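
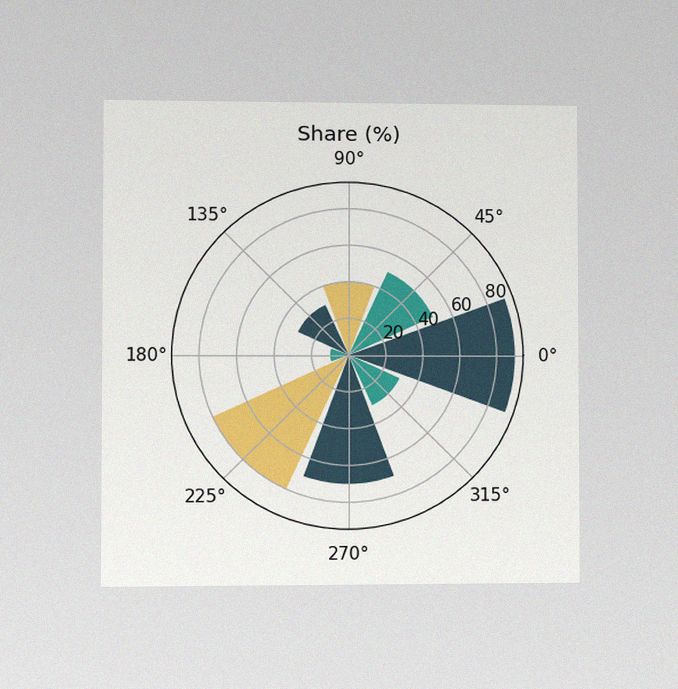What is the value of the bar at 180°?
The chart is viewed at a slight angle, with some photo noise. The bar at 180° reaches 10% on the radial axis.

10%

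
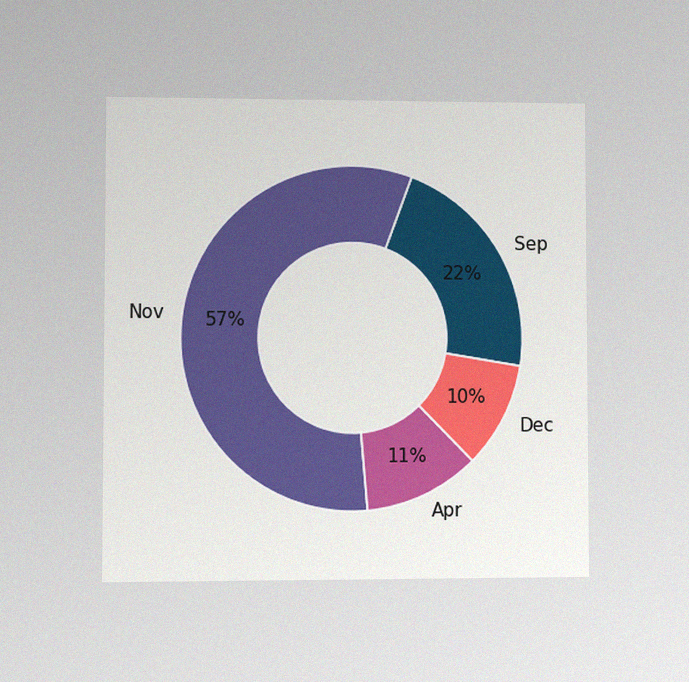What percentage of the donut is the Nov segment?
57%

The chart is viewed at a slight angle, with some photo noise. The Nov segment takes up 57% of the ring.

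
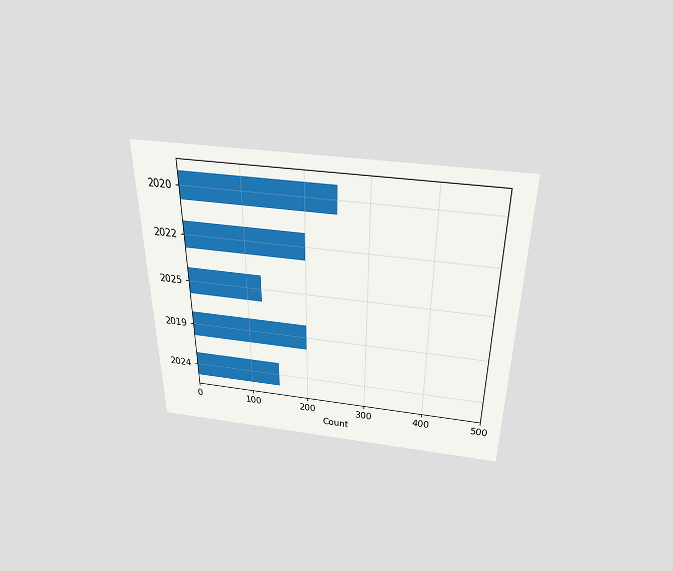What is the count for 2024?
The chart is viewed slightly from above. Reading along the chart's x-axis, the 2024 bar reaches 150.

150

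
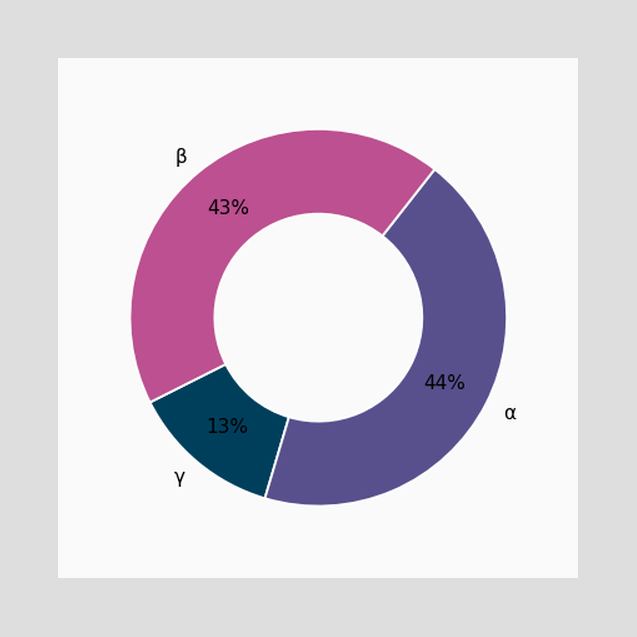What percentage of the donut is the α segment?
44%

The α segment takes up 44% of the ring.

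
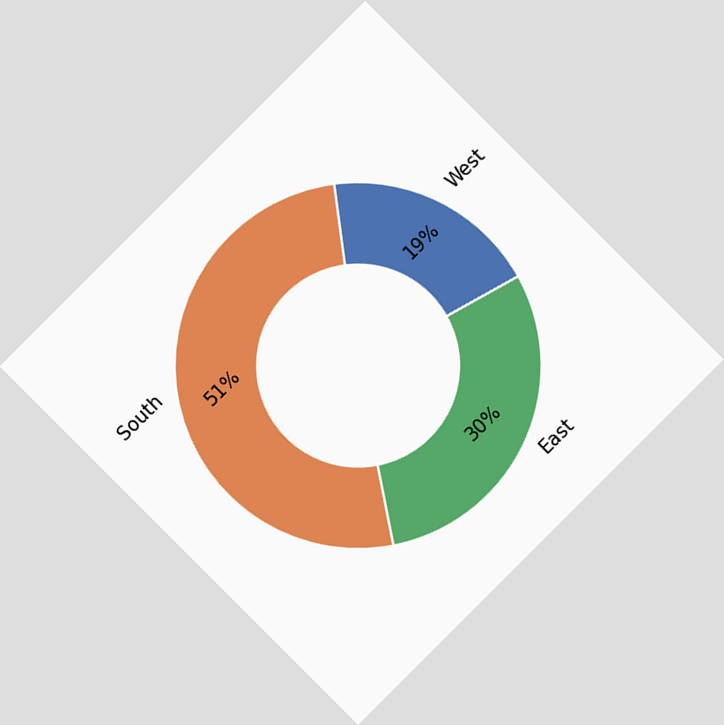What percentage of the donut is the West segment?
The chart is tilted about 45° counter-clockwise. The West segment takes up 19% of the ring.

19%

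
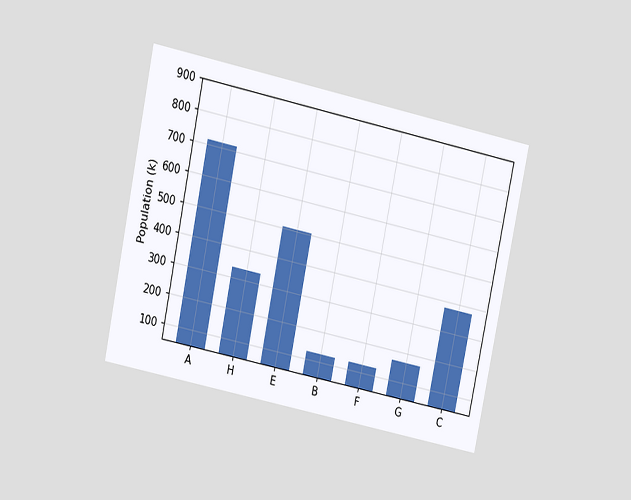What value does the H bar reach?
336k

The chart is tilted about 12° clockwise and viewed at a slight angle. Reading along the chart's y-axis, the H bar reaches 336k.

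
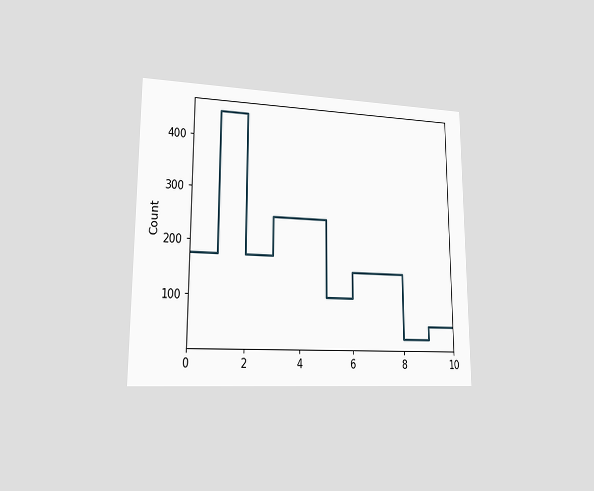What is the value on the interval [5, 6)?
The chart is viewed at a slight angle. On [5, 6) the step sits at 100.

100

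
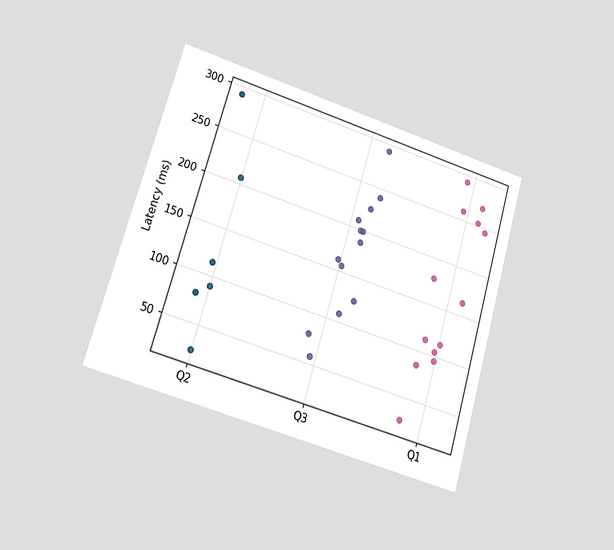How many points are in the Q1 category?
The chart is tilted about 16° clockwise and viewed at a slight angle. Counting the markers in the Q1 column gives 13.

13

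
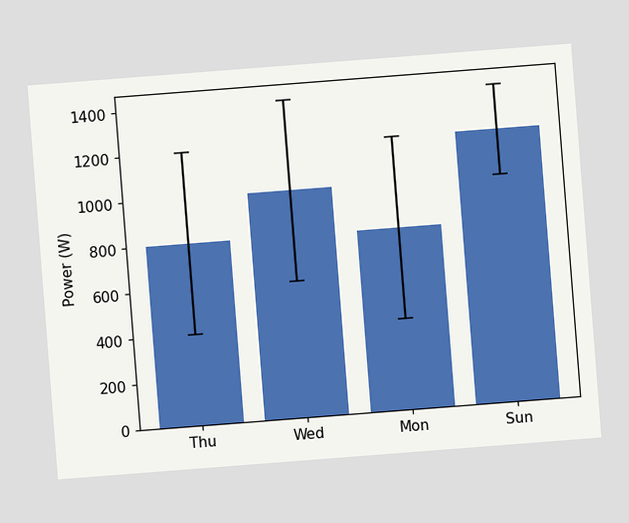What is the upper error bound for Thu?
The chart is tilted about 4° counter-clockwise. The Thu bar's upper whisker reaches 1200W.

1200W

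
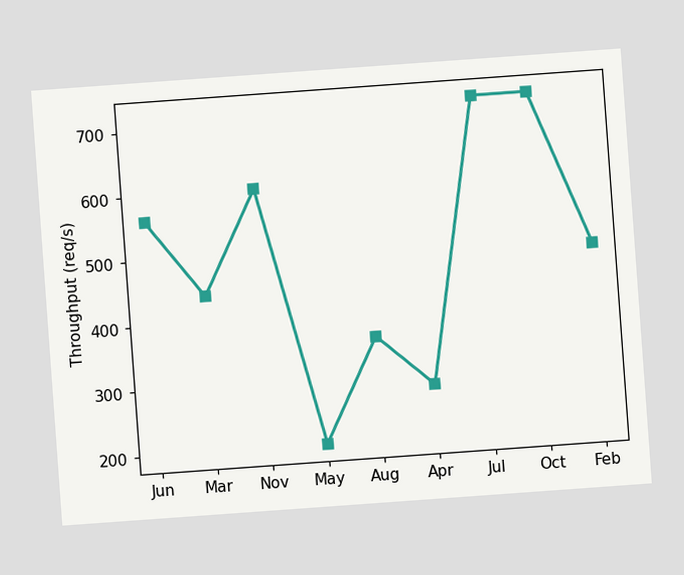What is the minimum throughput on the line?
The chart is tilted about 4° counter-clockwise. The lowest point is at May, and reading across to the y-axis gives 200req/s.

200req/s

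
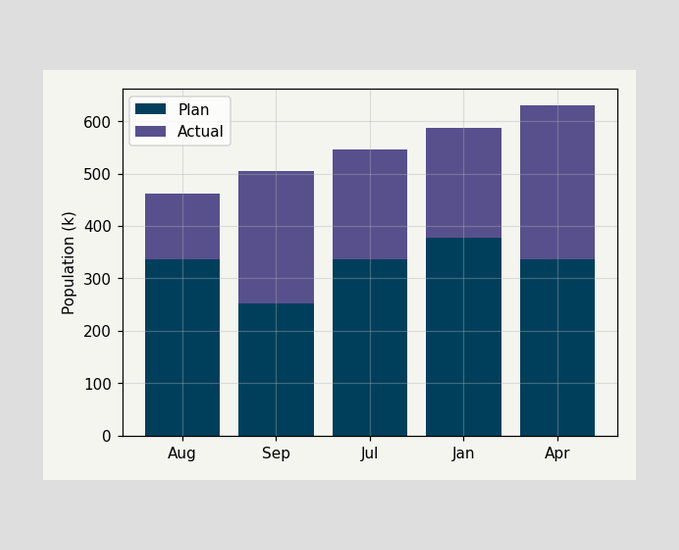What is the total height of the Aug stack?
The Aug stack's top reaches 462k on the y-axis.

462k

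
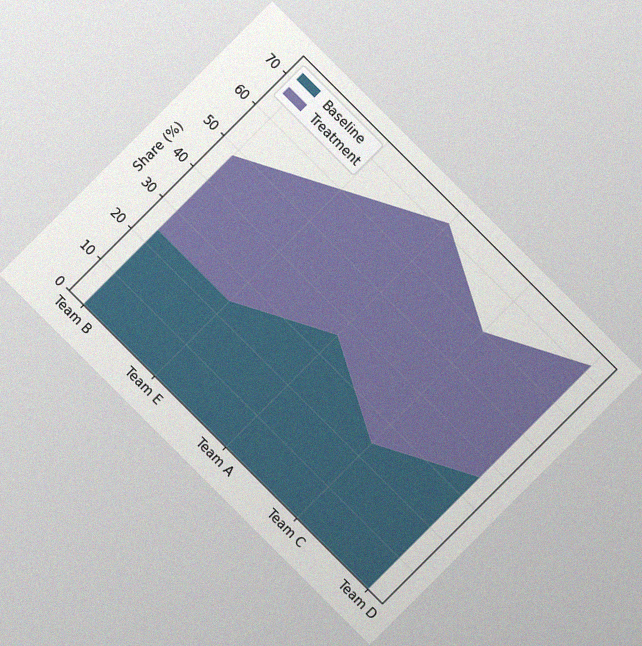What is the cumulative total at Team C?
60%

The chart is tilted about 45° clockwise, with some photo noise. The stacked total at Team C reaches 60%.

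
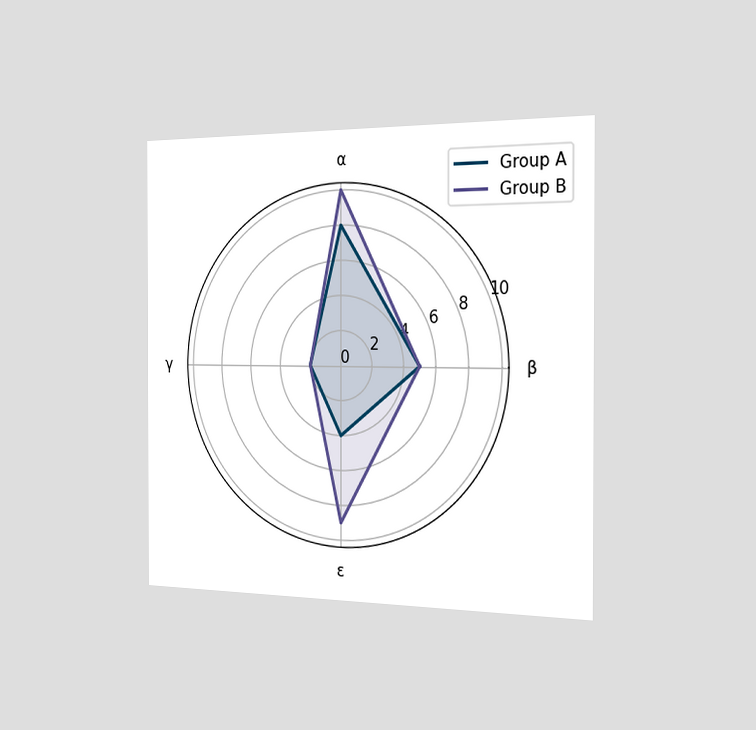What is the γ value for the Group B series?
The chart is viewed slightly from the right. On the γ axis, Group B reaches 2.

2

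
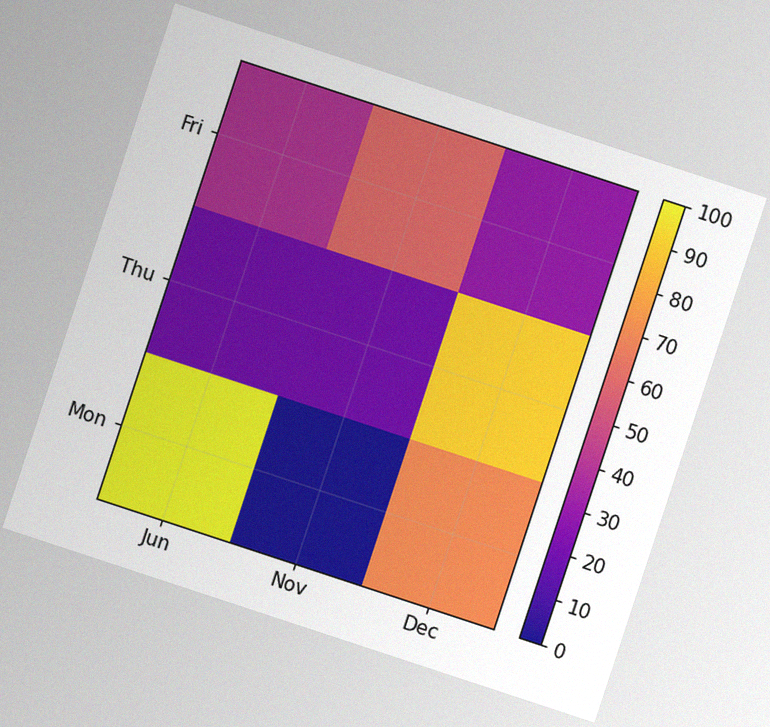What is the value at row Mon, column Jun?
The chart is tilted about 18° clockwise, with some photo noise. Matching cell (Mon, Jun) against the colorbar gives 100.

100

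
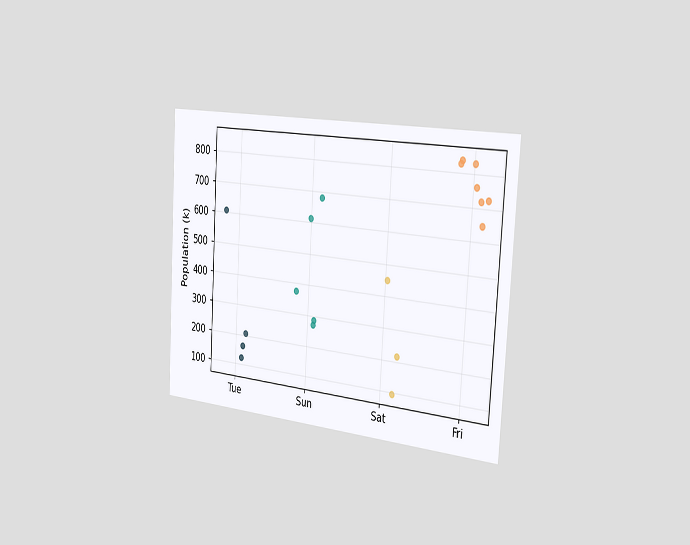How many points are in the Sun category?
The chart is tilted about 3° clockwise and viewed slightly from the right. Counting the markers in the Sun column gives 5.

5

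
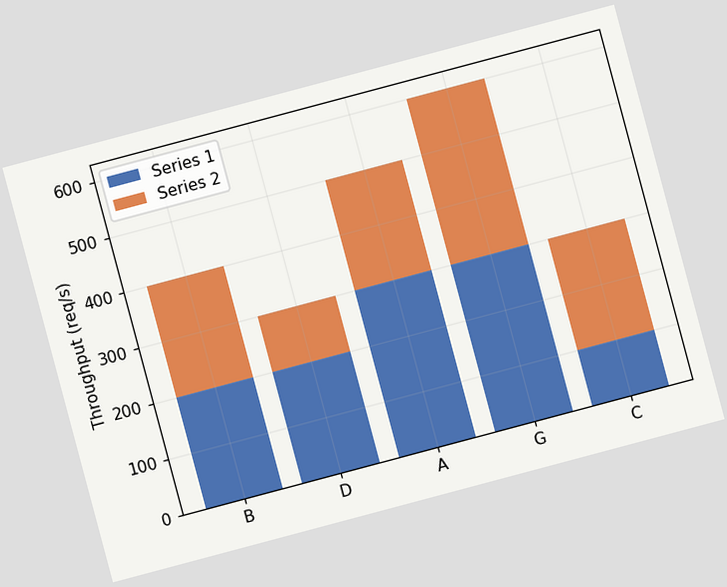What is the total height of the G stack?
600req/s

The chart is tilted about 15° counter-clockwise. The G stack's top reaches 600req/s on the y-axis.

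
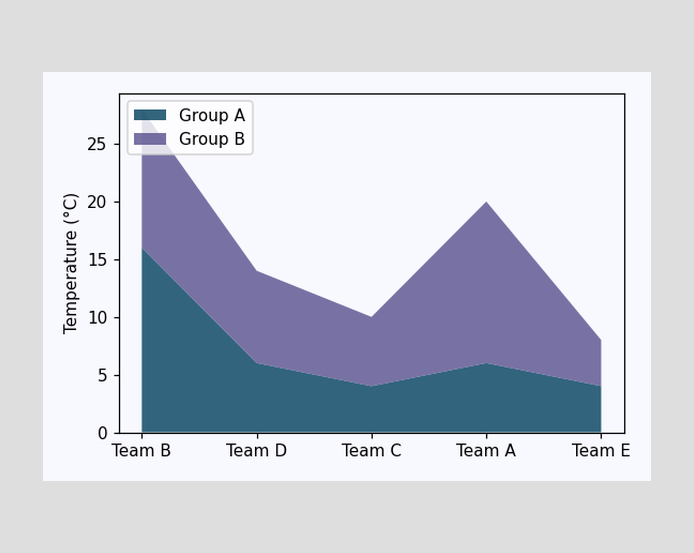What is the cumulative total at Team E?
The stacked total at Team E reaches 8°C.

8°C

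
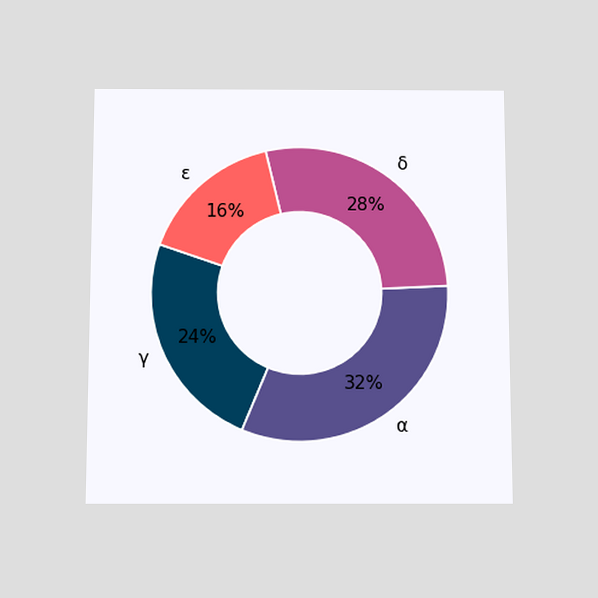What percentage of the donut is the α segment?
The chart is viewed slightly from below. The α segment takes up 32% of the ring.

32%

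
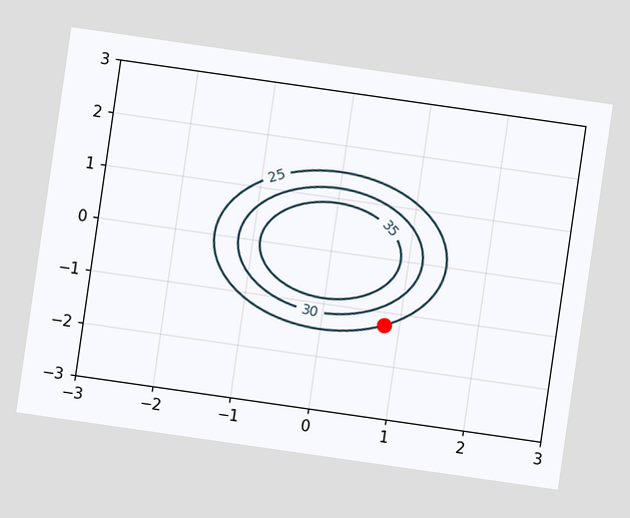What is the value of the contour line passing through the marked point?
The chart is tilted about 8° clockwise. The marked point sits on the contour labelled 25.

25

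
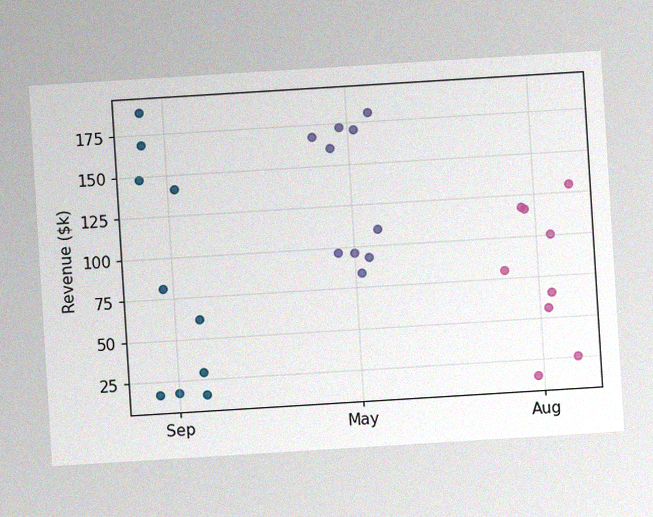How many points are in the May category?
10

The chart is tilted about 4° counter-clockwise, with some photo noise. Counting the markers in the May column gives 10.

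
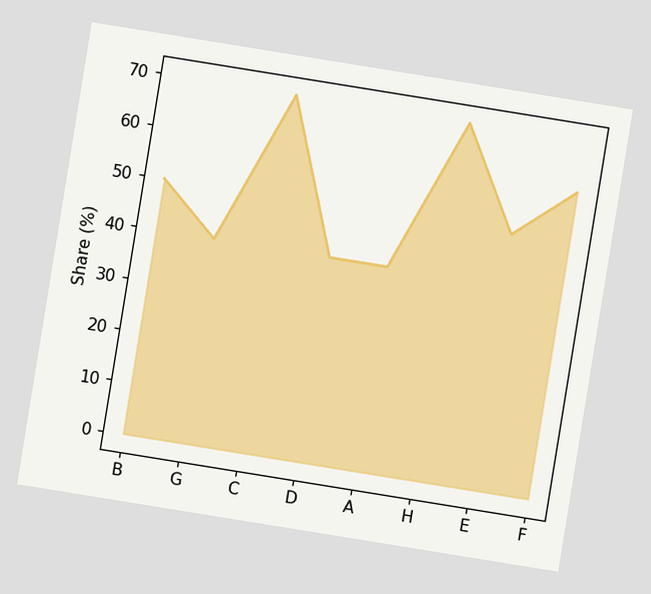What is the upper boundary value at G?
The chart is tilted about 9° clockwise. At G the upper boundary is at 40%.

40%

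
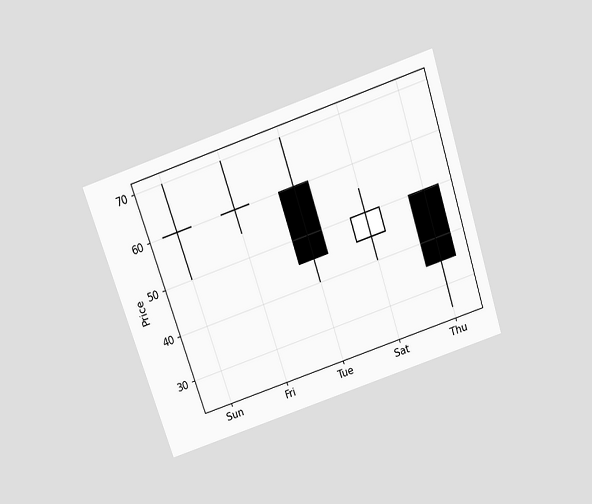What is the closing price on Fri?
The chart is tilted about 18° counter-clockwise and viewed slightly from above. The Fri candle closes at 60.

60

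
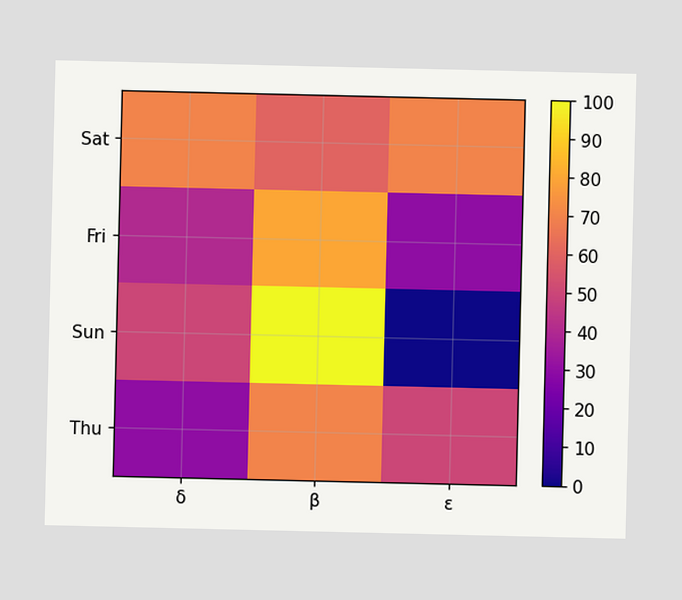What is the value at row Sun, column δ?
50

Matching cell (Sun, δ) against the colorbar gives 50.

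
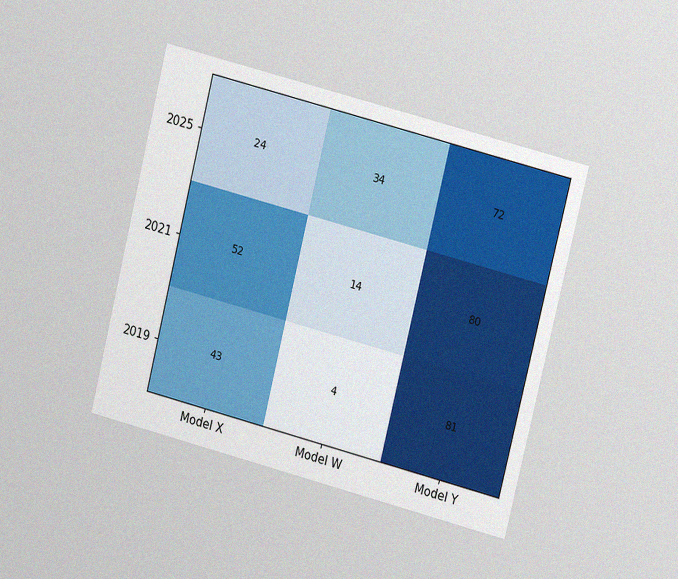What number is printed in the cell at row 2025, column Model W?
34

The chart is tilted about 14° clockwise and viewed at a slight angle, with some photo noise. The (2025, Model W) cell reads 34.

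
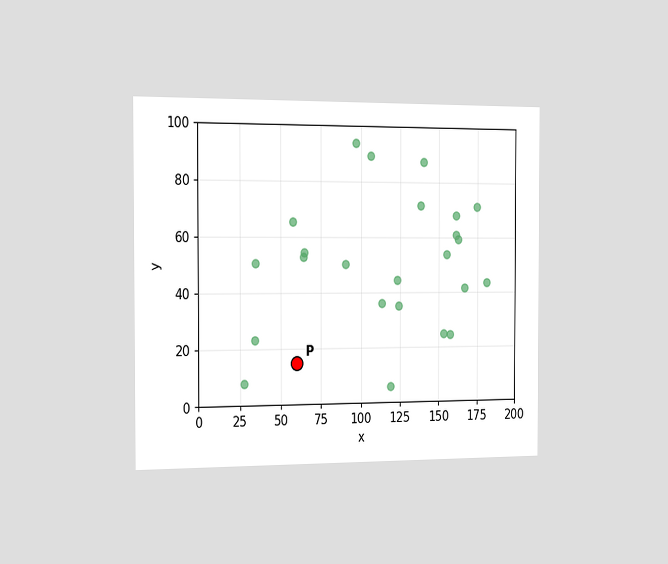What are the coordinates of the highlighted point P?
(60, 15)

The chart is viewed slightly from the left. Following the gridlines from P to each axis, P sits at (60, 15).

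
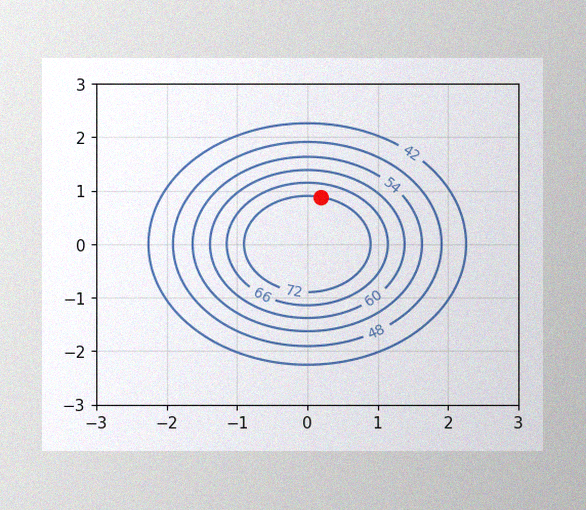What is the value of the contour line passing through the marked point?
72

The image has some photo noise and uneven lighting. The marked point sits on the contour labelled 72.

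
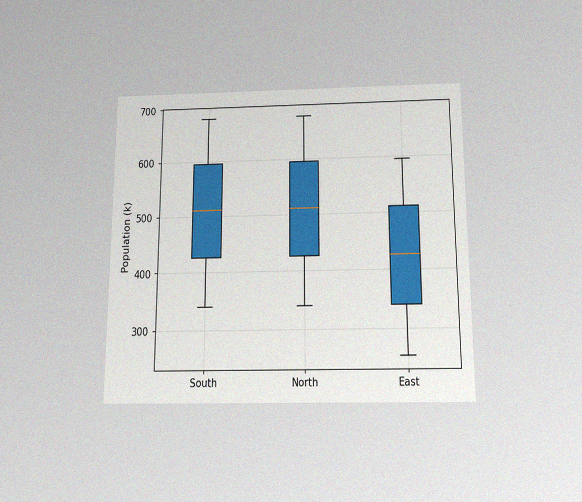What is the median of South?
510k

The chart is viewed slightly from below, with some photo noise. The median line in the South box sits at 510k.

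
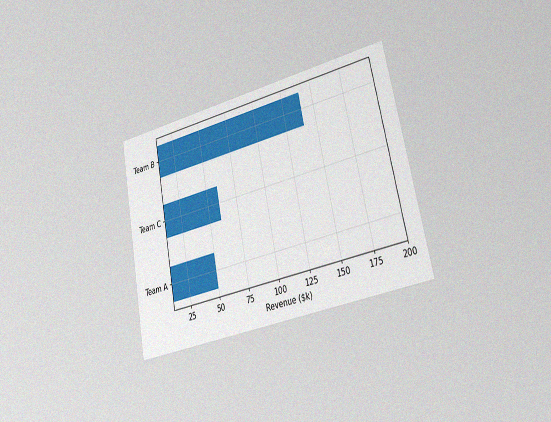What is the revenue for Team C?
$60k

The chart is tilted about 12° counter-clockwise and viewed slightly from the right, with some photo noise. Reading along the chart's x-axis, the Team C bar reaches $60k.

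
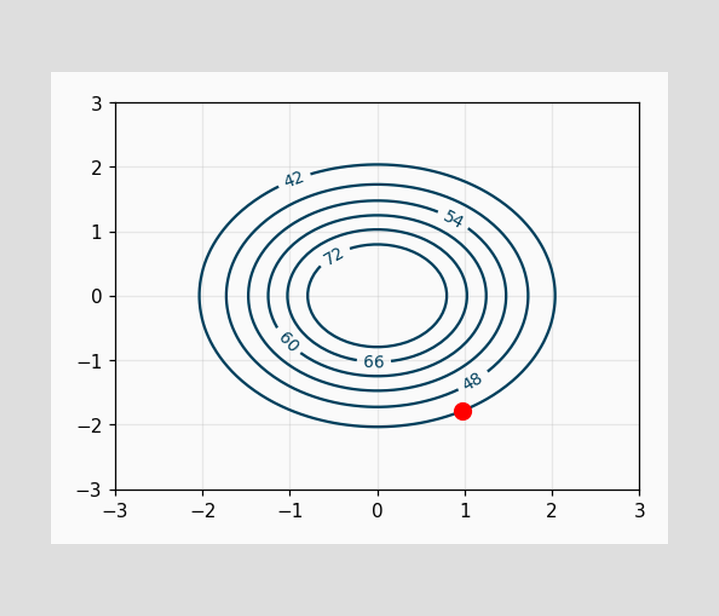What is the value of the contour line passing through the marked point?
The marked point sits on the contour labelled 42.

42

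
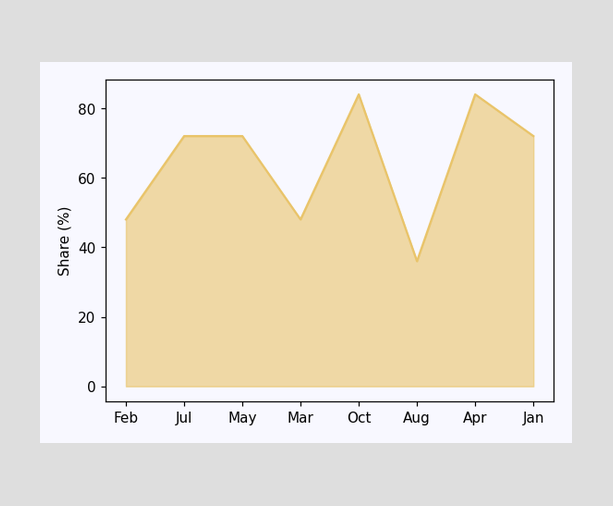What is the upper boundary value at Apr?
84%

At Apr the upper boundary is at 84%.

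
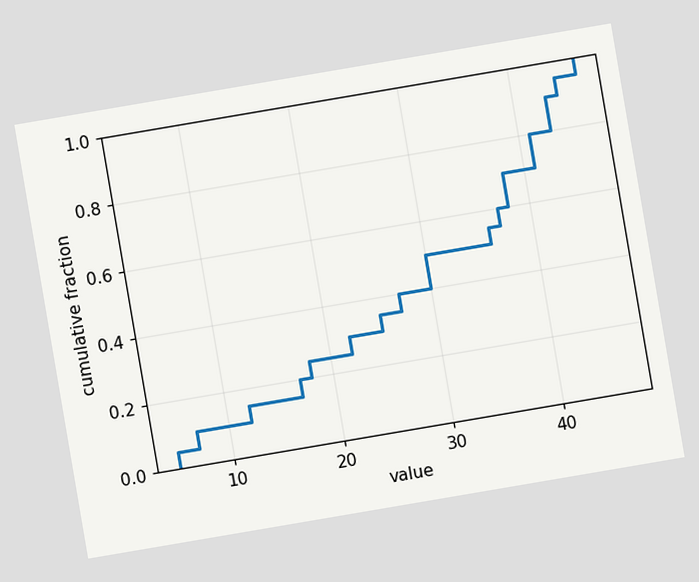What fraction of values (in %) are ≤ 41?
80%

The chart is tilted about 10° counter-clockwise. At x=41 the ECDF step is at 80%.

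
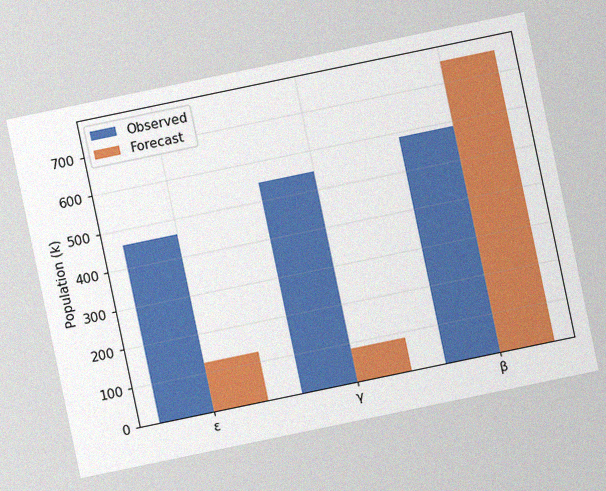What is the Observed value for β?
The chart is tilted about 12° counter-clockwise, with some photo noise. The Observed bar at β reaches 588k on the y-axis.

588k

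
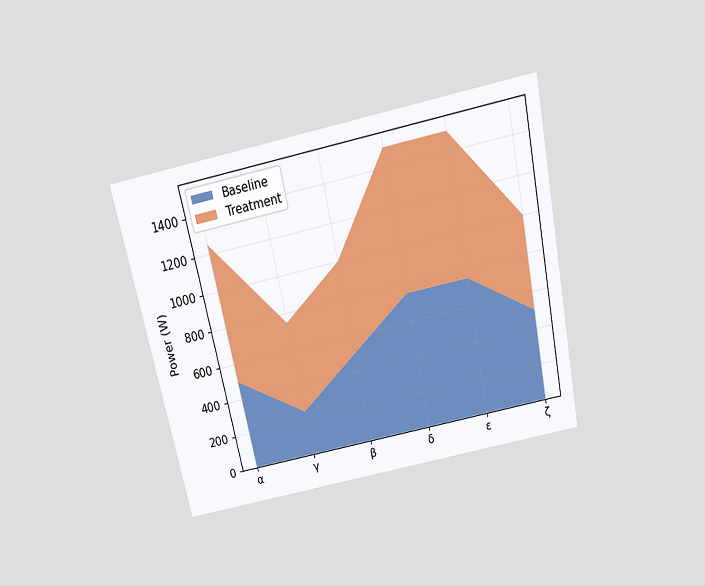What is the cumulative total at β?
The chart is tilted about 12° counter-clockwise and viewed slightly from above. The stacked total at β reaches 1000W.

1000W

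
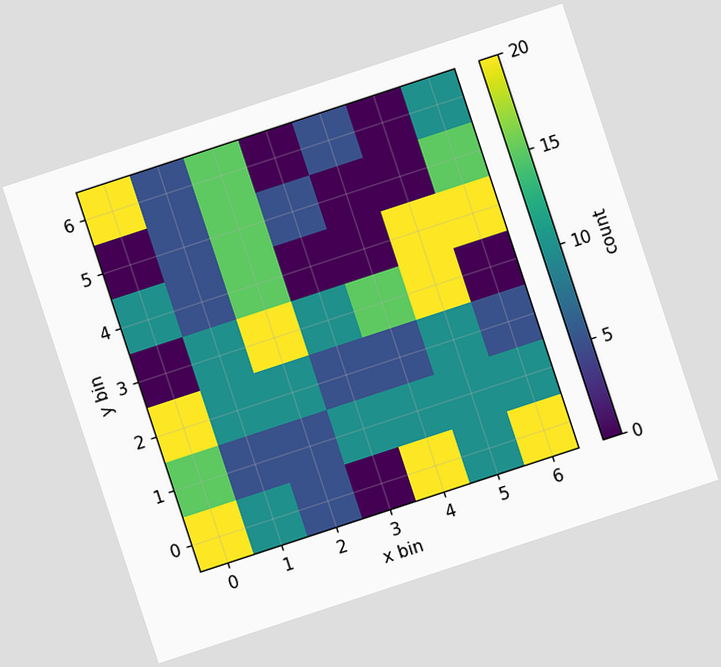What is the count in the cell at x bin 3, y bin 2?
5

The chart is tilted about 18° counter-clockwise. Matching the cell (3, 2) against the colorbar gives 5.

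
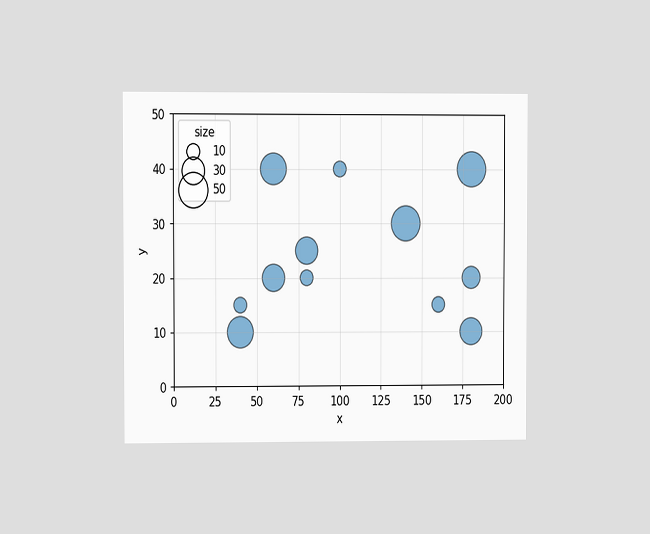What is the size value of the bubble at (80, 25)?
30

The chart is viewed at a slight angle. Matching the bubble at (80, 25) against the size legend gives 30.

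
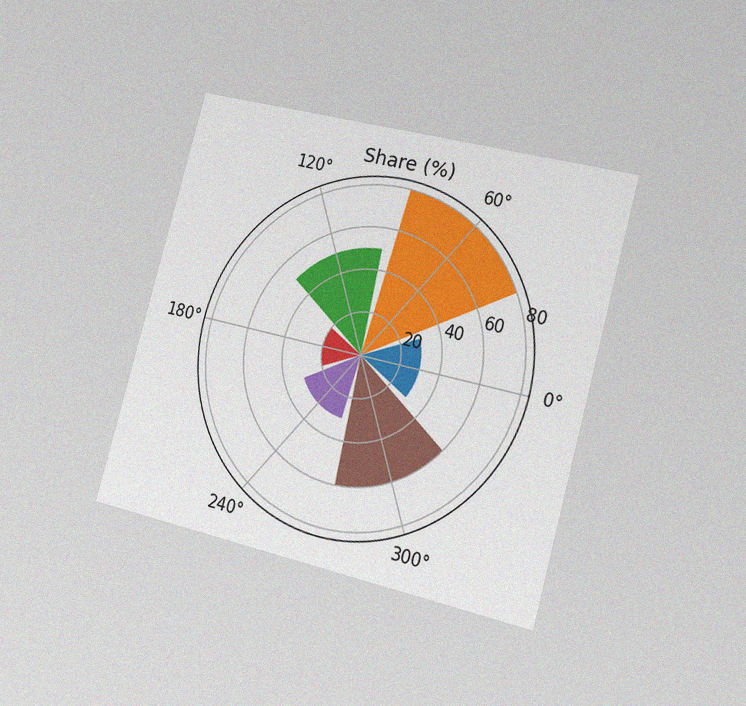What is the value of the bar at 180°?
The chart is tilted about 15° clockwise and viewed slightly from the right, with some photo noise. The bar at 180° reaches 20% on the radial axis.

20%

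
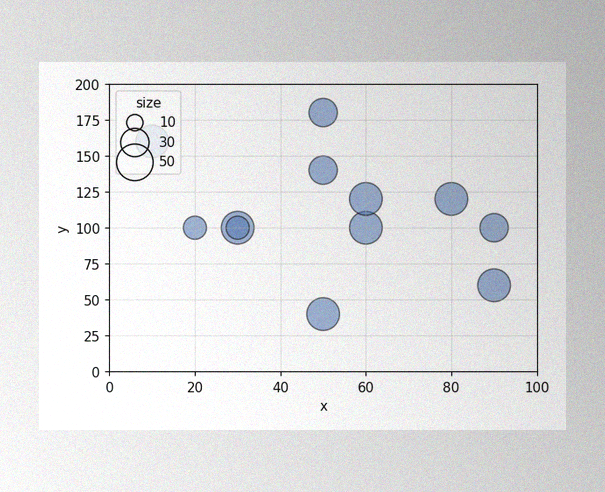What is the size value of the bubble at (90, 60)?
40

The image has some photo noise and uneven lighting. Matching the bubble at (90, 60) against the size legend gives 40.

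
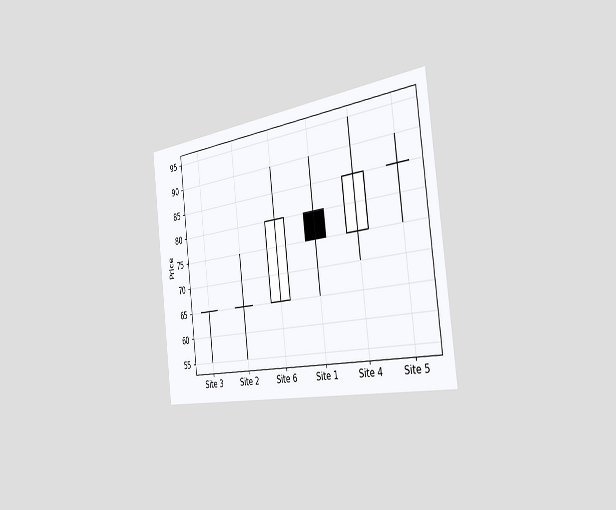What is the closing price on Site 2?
65

The chart is tilted about 7° counter-clockwise and viewed slightly from the right. The Site 2 candle closes at 65.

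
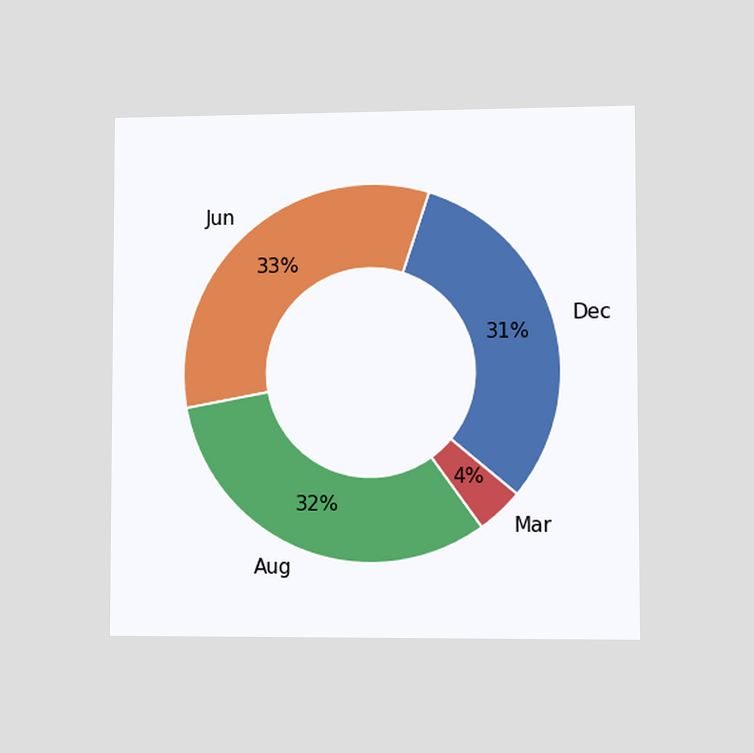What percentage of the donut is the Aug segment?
The chart is viewed slightly from the right. The Aug segment takes up 32% of the ring.

32%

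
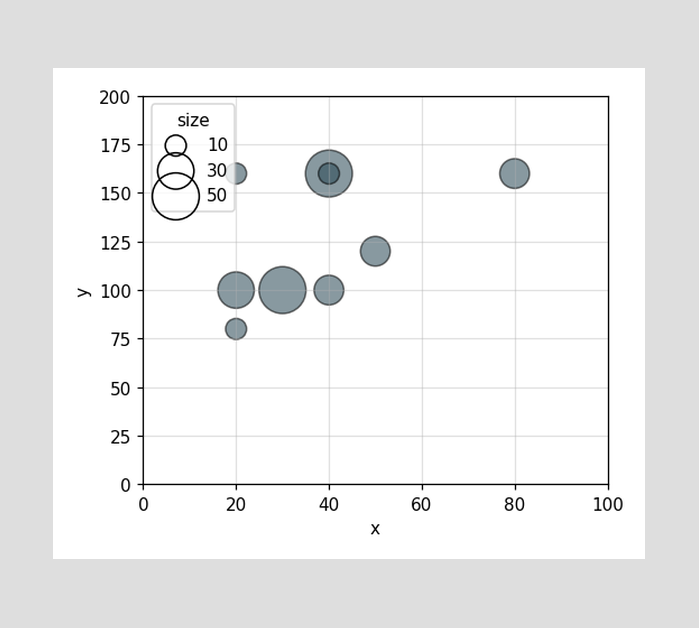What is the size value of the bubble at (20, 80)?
10

Matching the bubble at (20, 80) against the size legend gives 10.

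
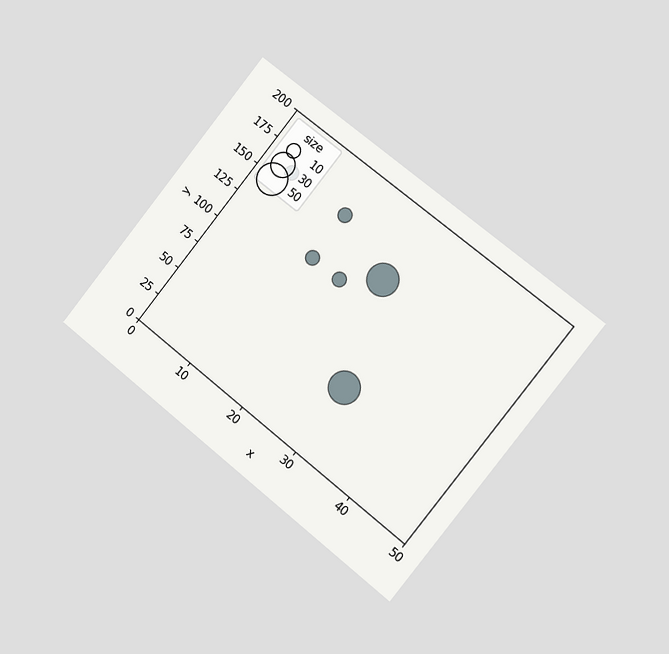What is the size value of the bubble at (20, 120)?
10

The chart is tilted about 39° clockwise and viewed slightly from the right. Matching the bubble at (20, 120) against the size legend gives 10.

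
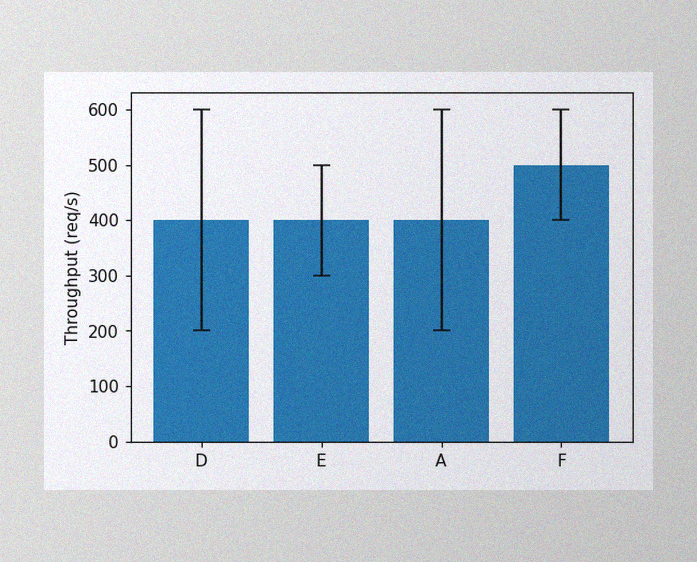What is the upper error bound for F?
600req/s

The image has some photo noise and uneven lighting. The F bar's upper whisker reaches 600req/s.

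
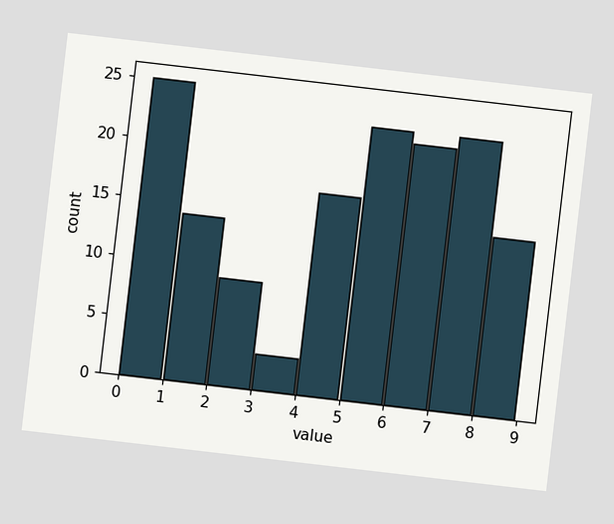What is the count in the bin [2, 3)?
The chart is tilted about 7° clockwise. The [2, 3) bin has height 9.

9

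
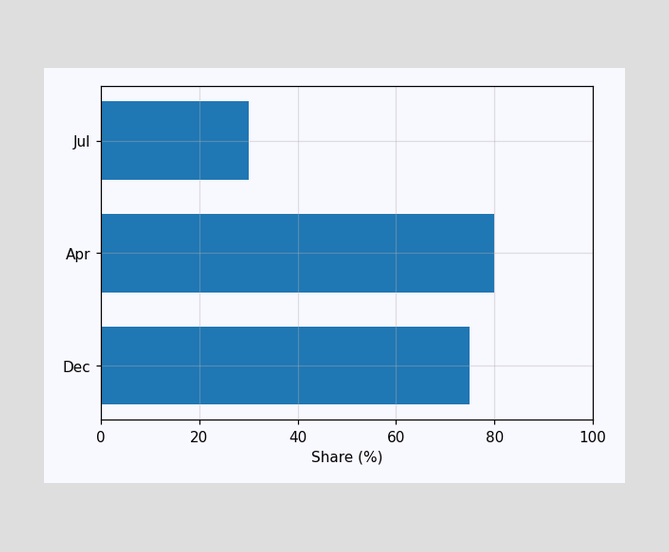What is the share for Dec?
75%

Reading along the chart's x-axis, the Dec bar reaches 75%.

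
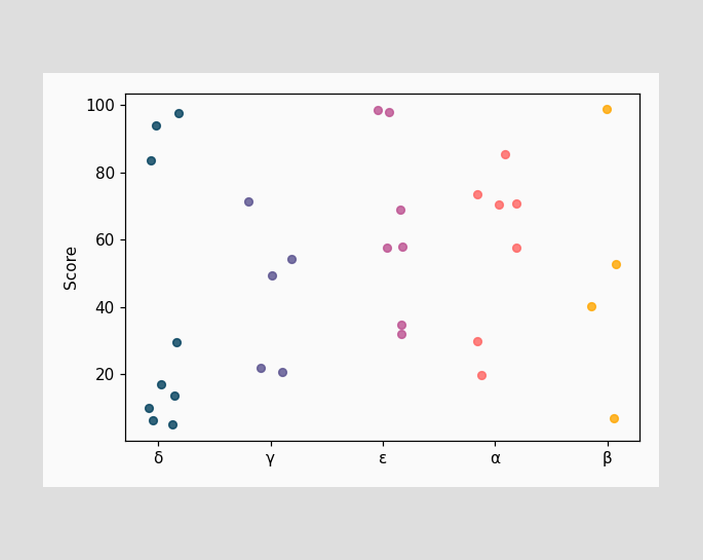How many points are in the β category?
4

Counting the markers in the β column gives 4.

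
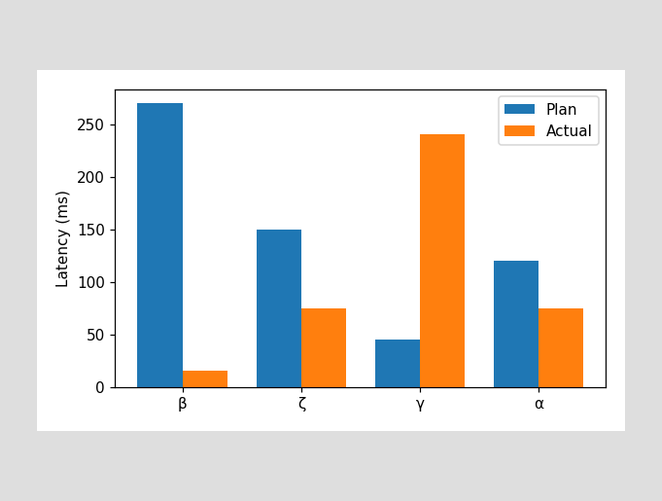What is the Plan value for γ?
The Plan bar at γ reaches 45ms on the y-axis.

45ms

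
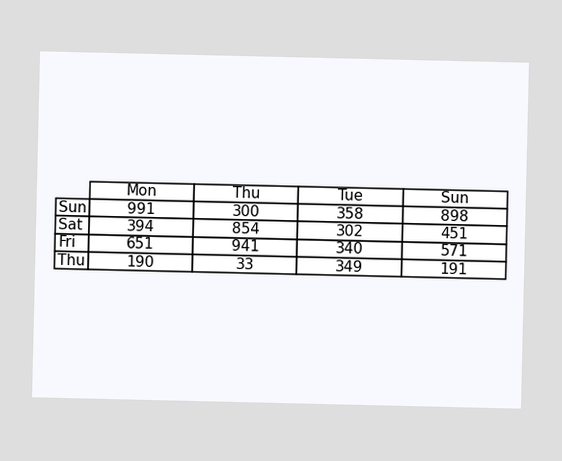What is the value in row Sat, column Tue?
The (Sat, Tue) cell reads 302.

302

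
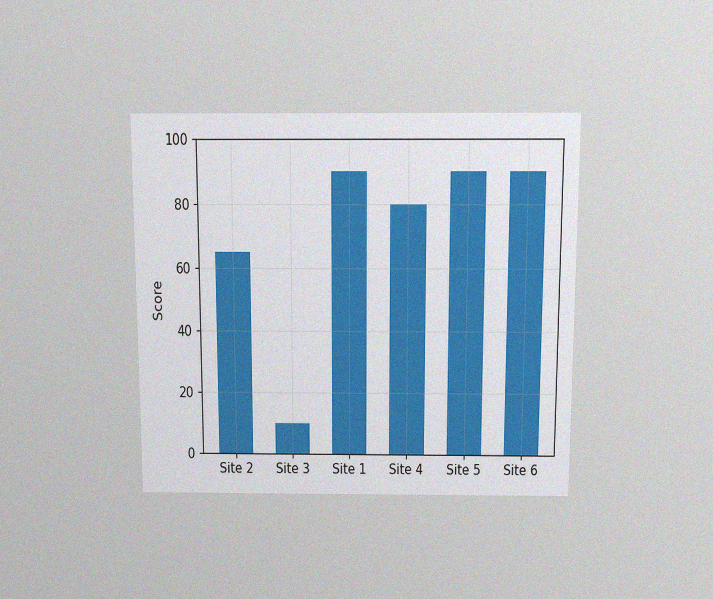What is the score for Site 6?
The chart is viewed slightly from above, with some photo noise. Reading along the chart's y-axis, the Site 6 bar reaches 90.

90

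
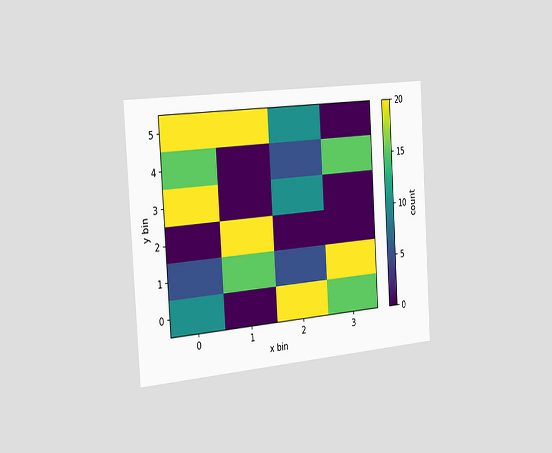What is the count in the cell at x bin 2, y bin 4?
The chart is tilted about 4° counter-clockwise and viewed slightly from the left. Matching the cell (2, 4) against the colorbar gives 5.

5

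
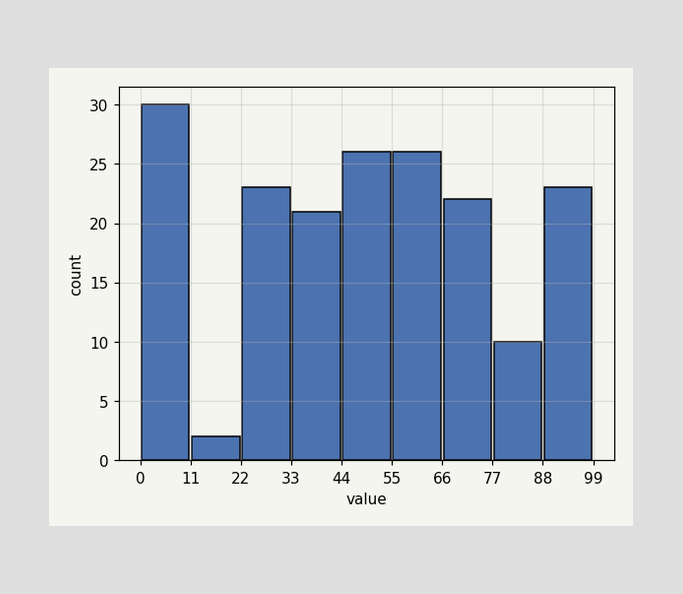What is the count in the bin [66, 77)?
The [66, 77) bin has height 22.

22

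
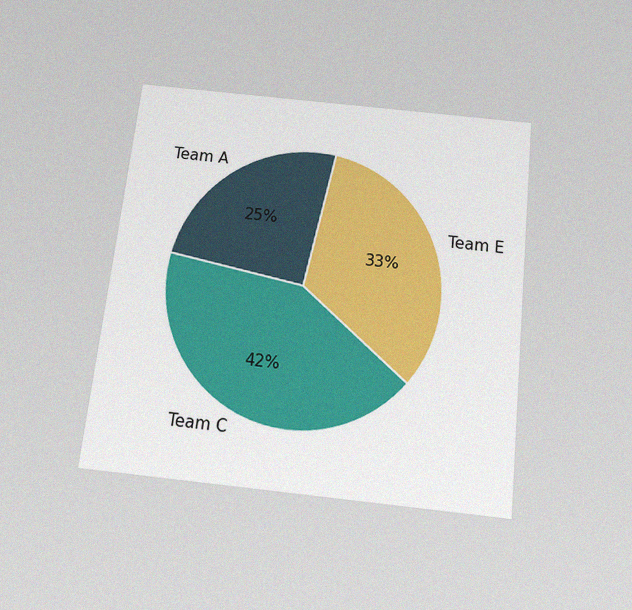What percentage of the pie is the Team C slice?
The chart is tilted about 6° clockwise and viewed slightly from below, with some photo noise. The Team C slice takes up 42% of the pie.

42%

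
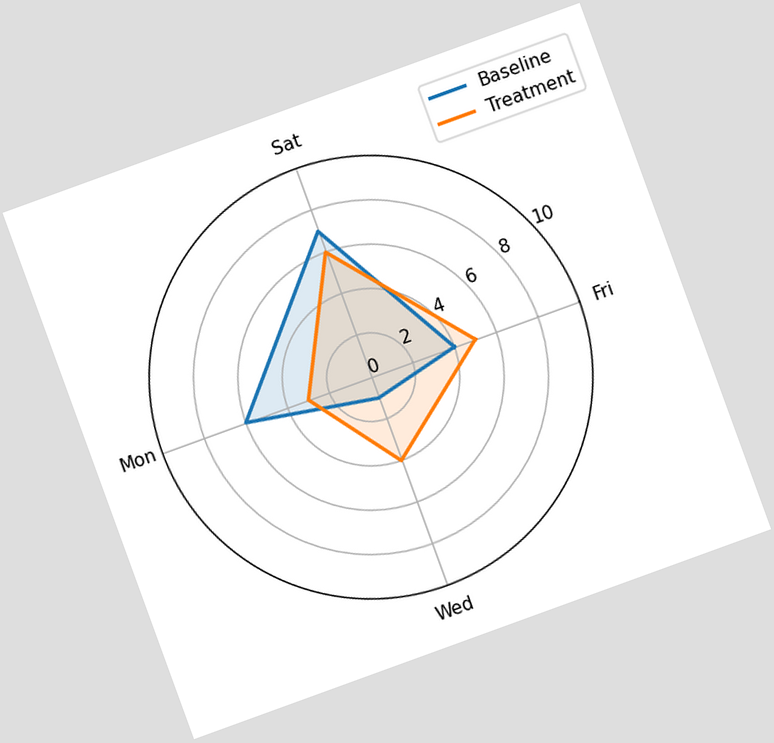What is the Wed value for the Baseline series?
The chart is tilted about 20° counter-clockwise. On the Wed axis, Baseline reaches 1.

1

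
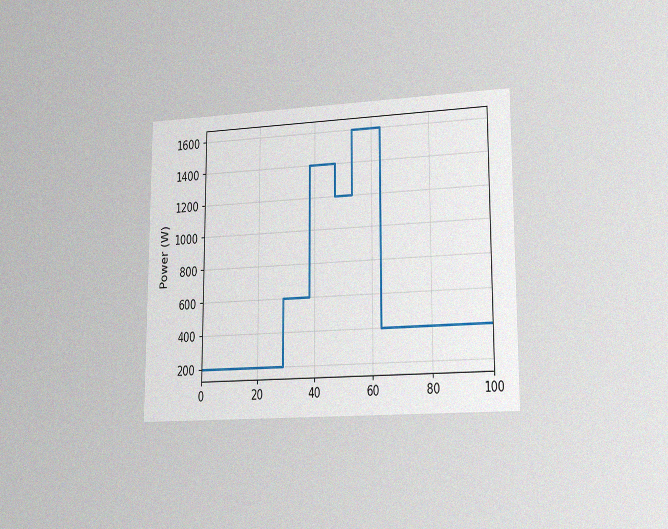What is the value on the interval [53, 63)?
The chart is viewed slightly from the right, with some photo noise. On [53, 63) the step sits at 1600W.

1600W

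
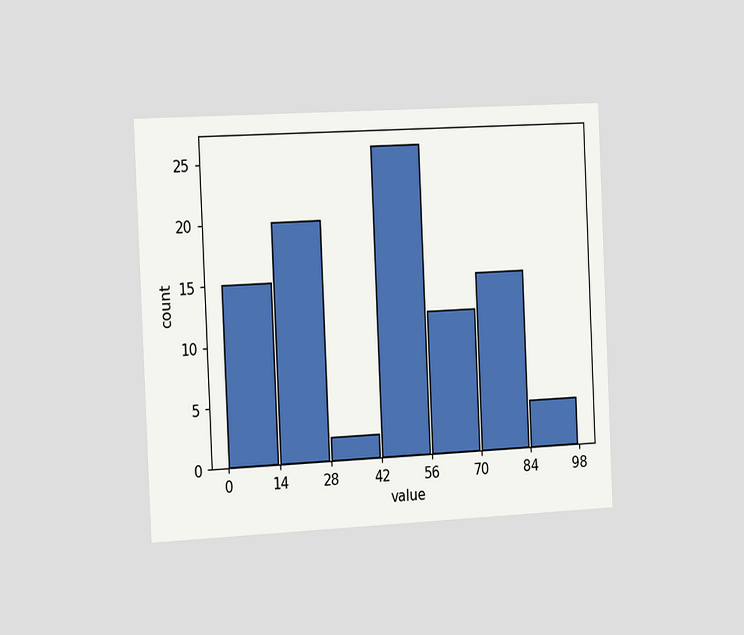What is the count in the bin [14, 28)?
The chart is tilted about 3° counter-clockwise and viewed slightly from the left. The [14, 28) bin has height 20.

20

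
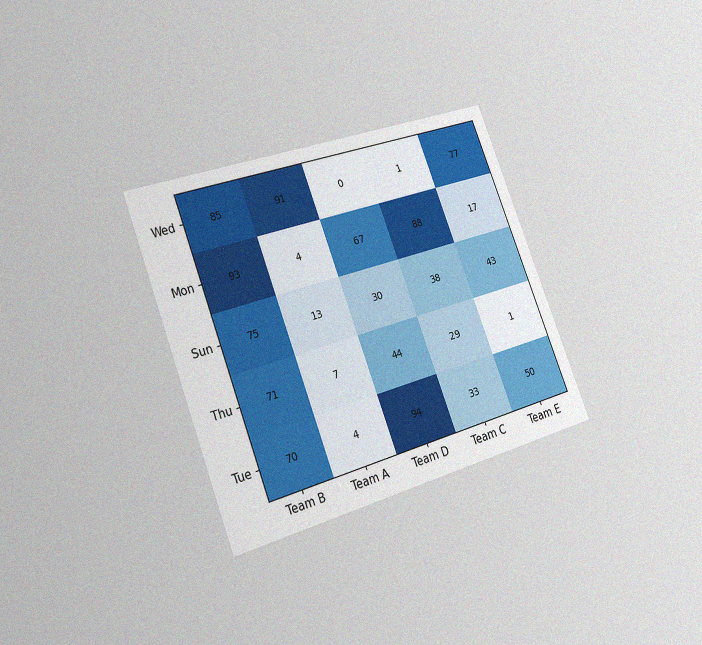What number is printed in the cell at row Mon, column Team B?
93

The chart is tilted about 21° counter-clockwise and viewed slightly from the left, with some photo noise. The (Mon, Team B) cell reads 93.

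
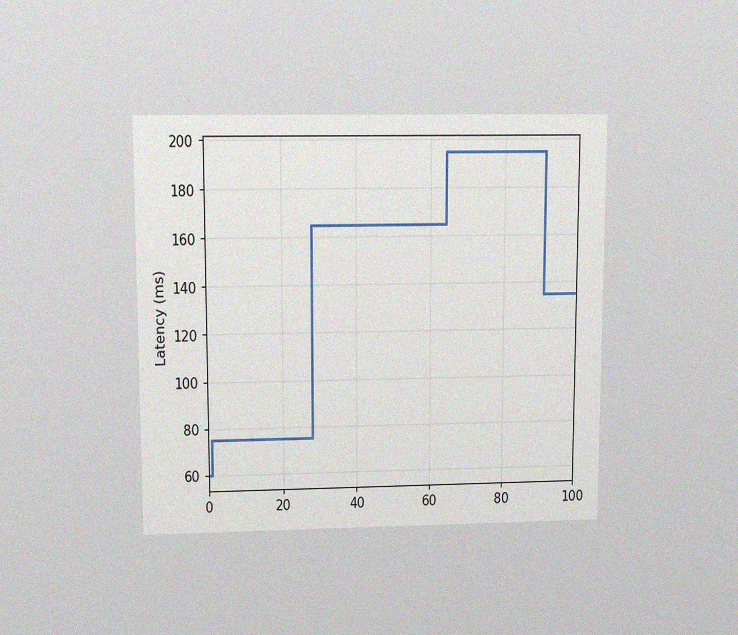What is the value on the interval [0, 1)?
60ms

The chart is viewed slightly from above, with some photo noise. On [0, 1) the step sits at 60ms.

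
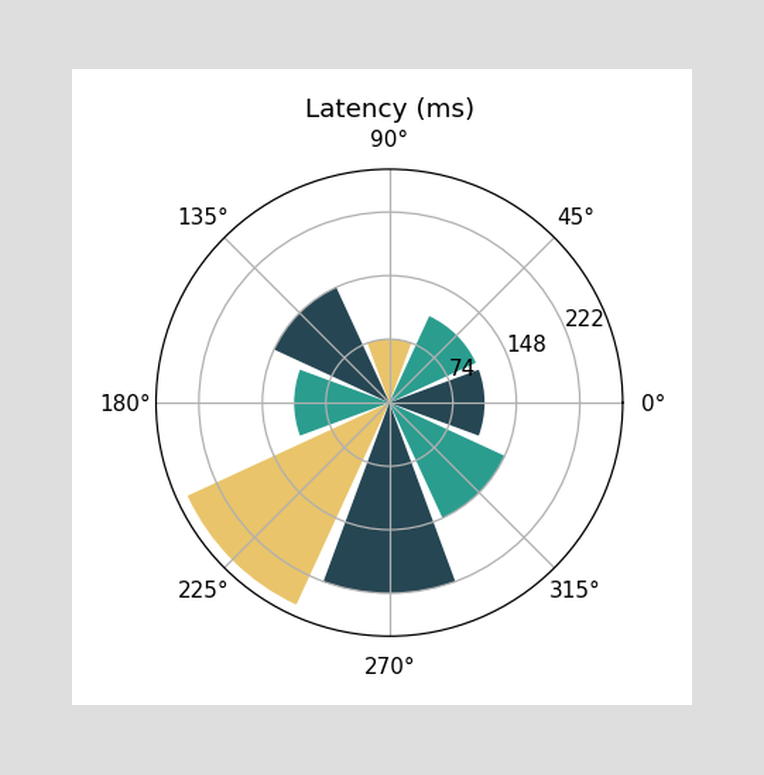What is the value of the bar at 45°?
111ms

The bar at 45° reaches 111ms on the radial axis.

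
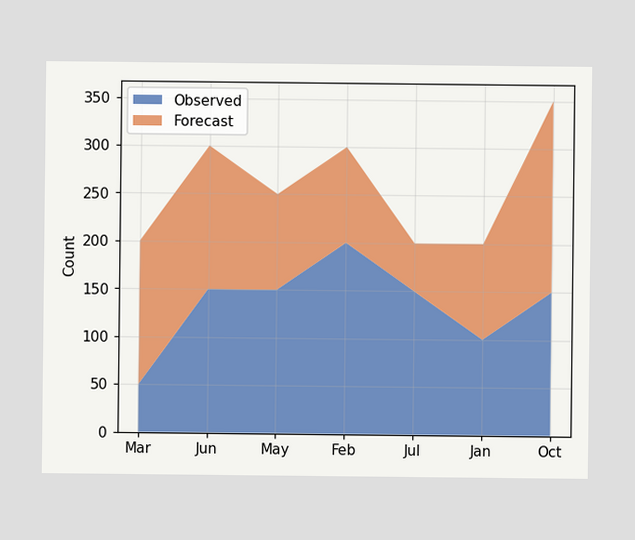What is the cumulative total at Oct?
350

The stacked total at Oct reaches 350.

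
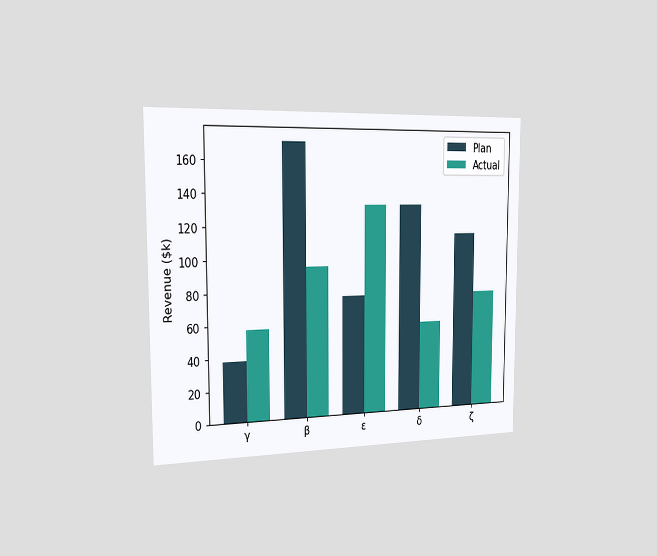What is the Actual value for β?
$95k

The chart is viewed slightly from the left. The Actual bar at β reaches $95k on the y-axis.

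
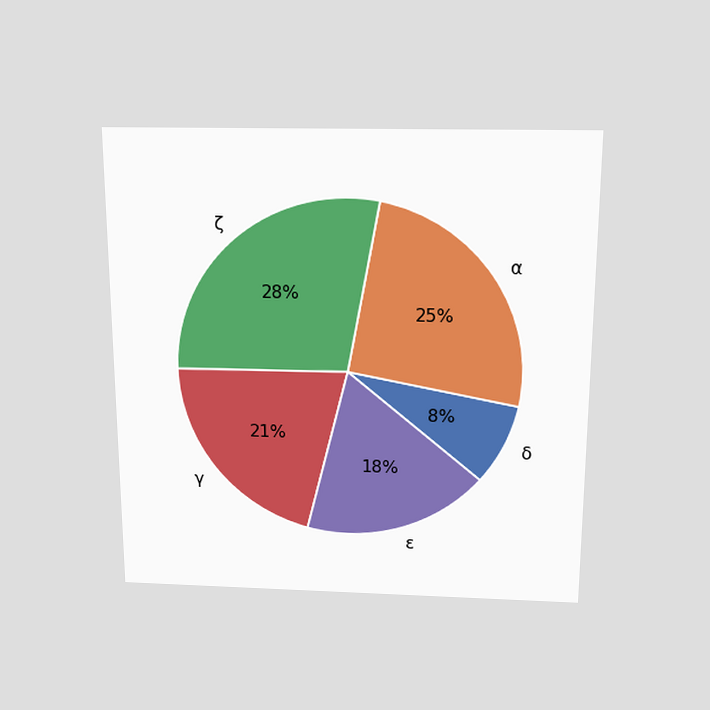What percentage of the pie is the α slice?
The chart is viewed slightly from above. The α slice takes up 25% of the pie.

25%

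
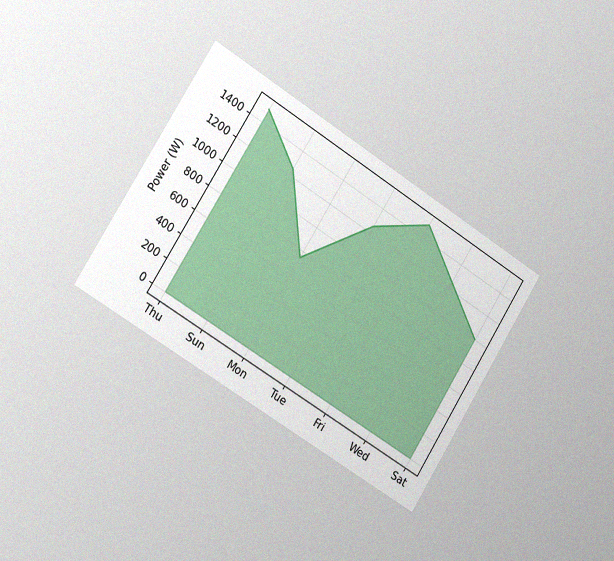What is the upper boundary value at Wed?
The chart is tilted about 32° clockwise and viewed slightly from the left, with some photo noise. At Wed the upper boundary is at 1250W.

1250W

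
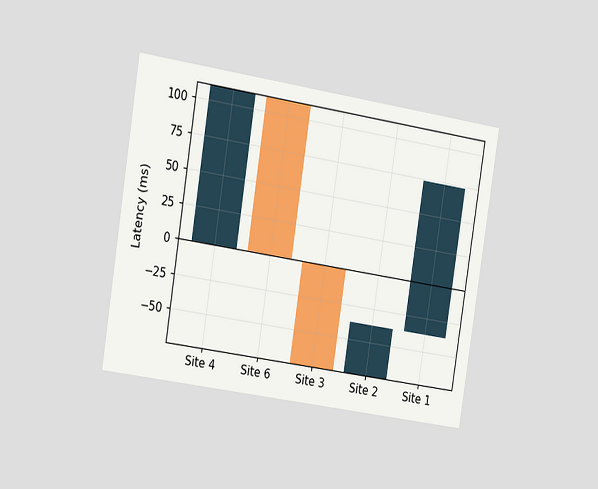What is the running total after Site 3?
The chart is tilted about 9° clockwise and viewed at a slight angle. After Site 3 the running total reaches -74ms.

-74ms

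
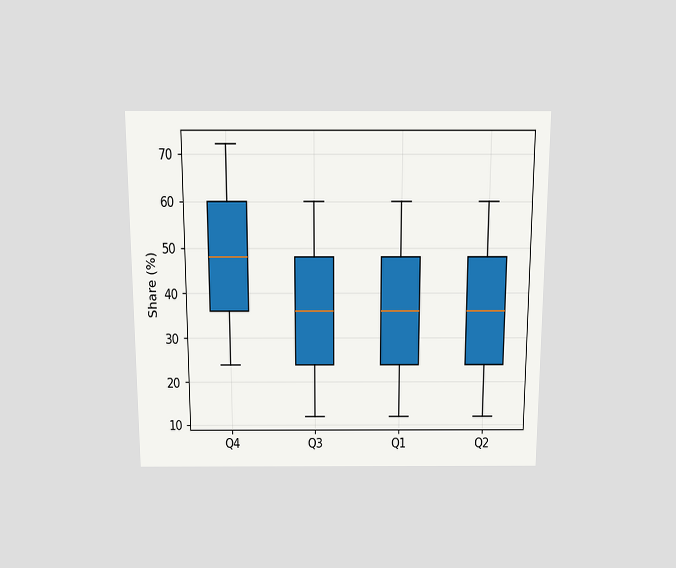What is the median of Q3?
36%

The chart is viewed slightly from above. The median line in the Q3 box sits at 36%.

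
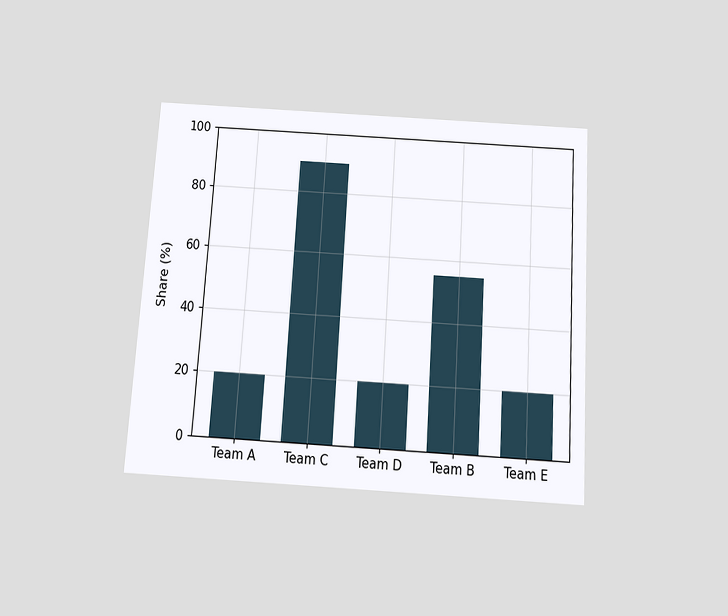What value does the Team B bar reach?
The chart is tilted about 4° clockwise and viewed slightly from below. Reading along the chart's y-axis, the Team B bar reaches 55%.

55%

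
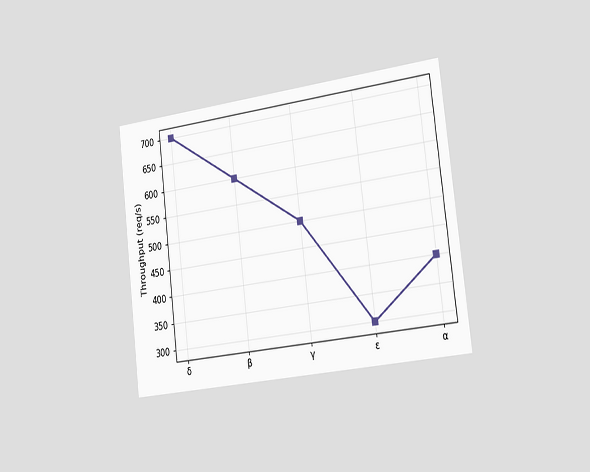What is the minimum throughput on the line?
300req/s

The chart is tilted about 7° counter-clockwise and viewed slightly from the right. The lowest point is at ε, and reading across to the y-axis gives 300req/s.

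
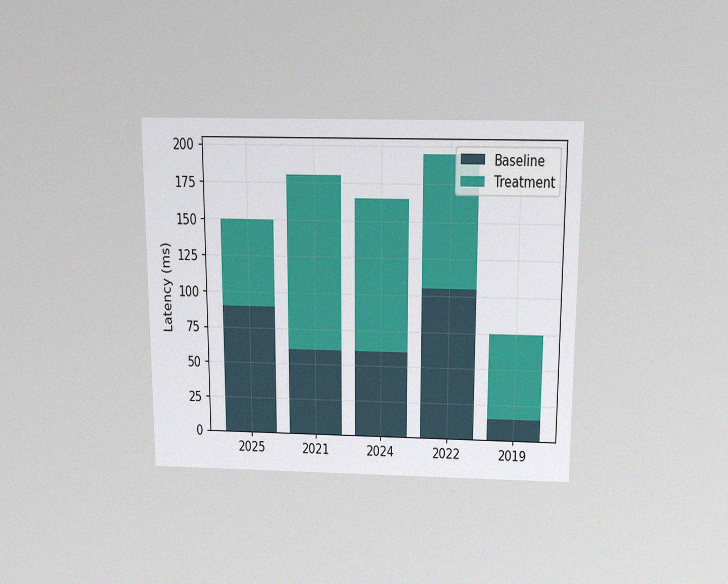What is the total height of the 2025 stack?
The chart is viewed slightly from above, with some photo noise. The 2025 stack's top reaches 150ms on the y-axis.

150ms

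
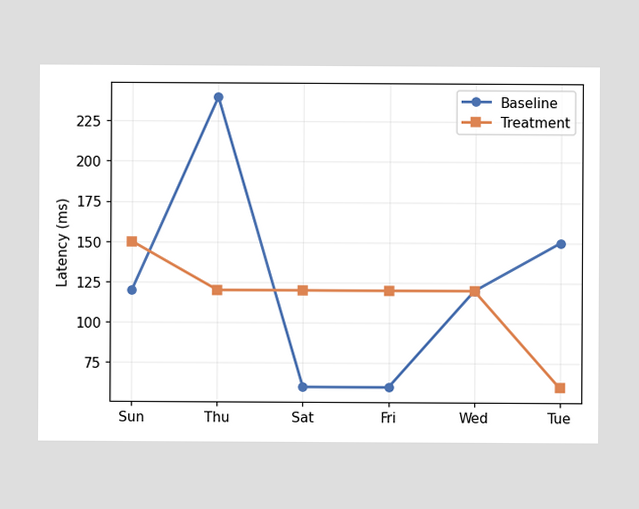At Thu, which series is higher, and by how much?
Baseline, by 120ms

At Thu, Baseline sits above the other line by 120ms.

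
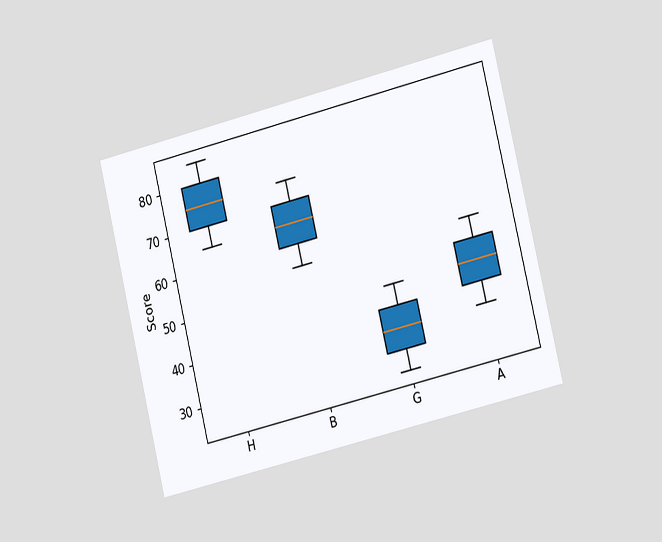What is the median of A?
The chart is tilted about 14° counter-clockwise and viewed slightly from the right. The median line in the A box sits at 45.

45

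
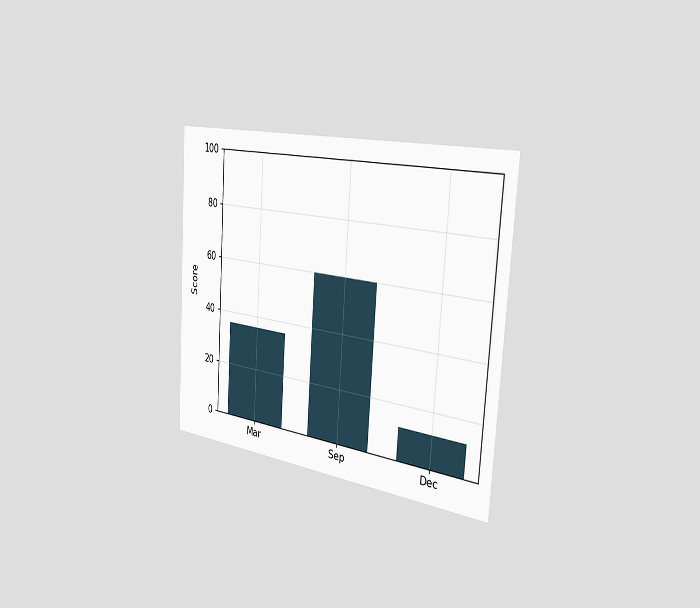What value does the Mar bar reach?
The chart is tilted about 4° clockwise and viewed slightly from the right. Reading along the chart's y-axis, the Mar bar reaches 36.

36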